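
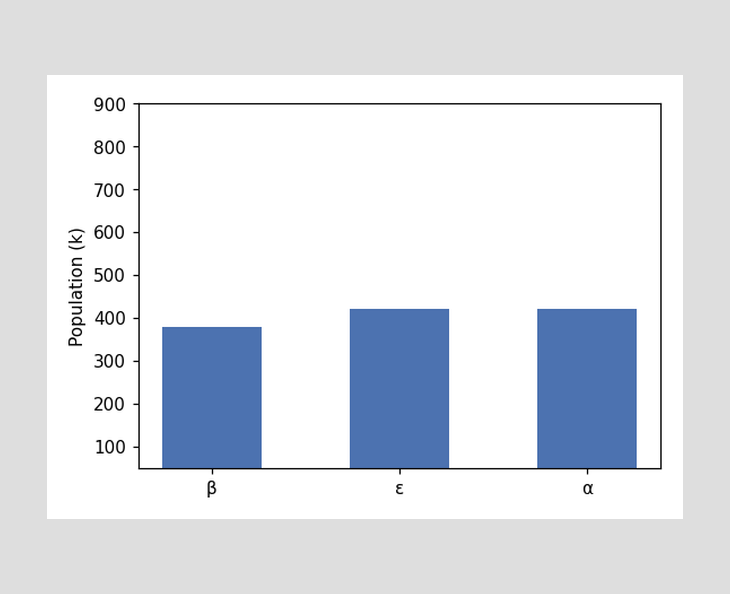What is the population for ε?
Reading along the chart's y-axis, the ε bar reaches 420k.

420k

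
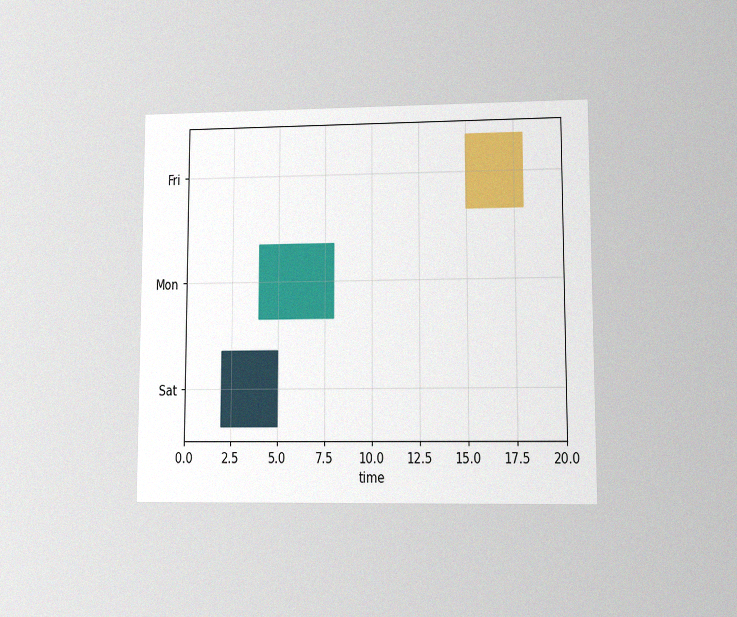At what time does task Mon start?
4

The chart is viewed at a slight angle, with some photo noise. The Mon bar begins at t=4.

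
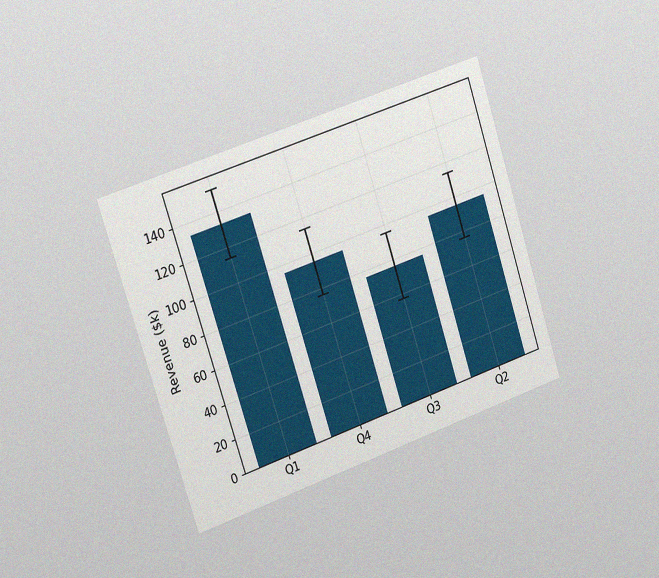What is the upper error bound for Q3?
The chart is tilted about 18° counter-clockwise and viewed slightly from the left, with some photo noise. The Q3 bar's upper whisker reaches $95k.

$95k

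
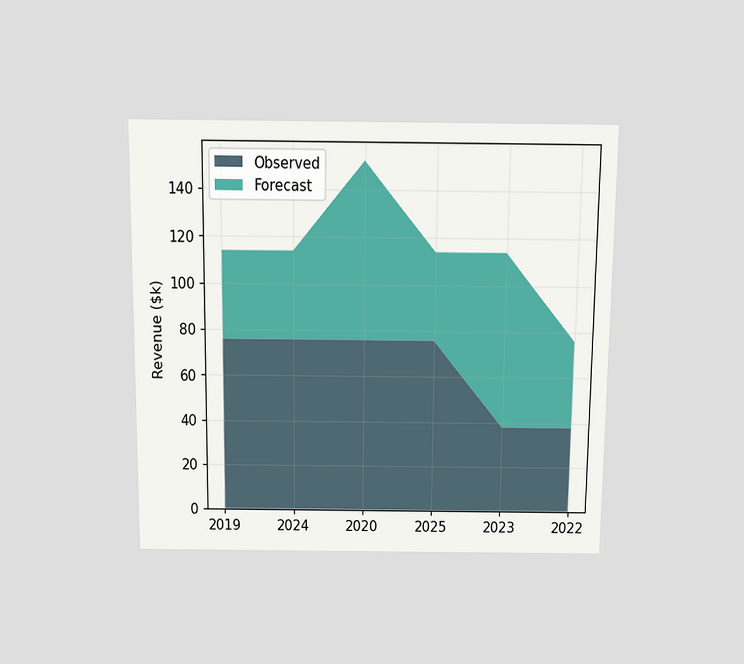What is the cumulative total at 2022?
$76k

The chart is viewed slightly from above. The stacked total at 2022 reaches $76k.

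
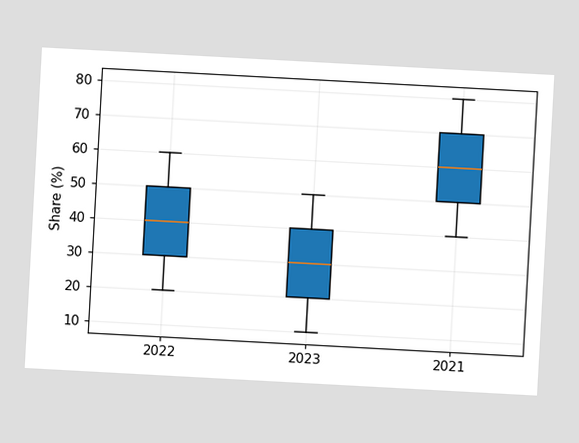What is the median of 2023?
30%

The chart is tilted about 3° clockwise. The median line in the 2023 box sits at 30%.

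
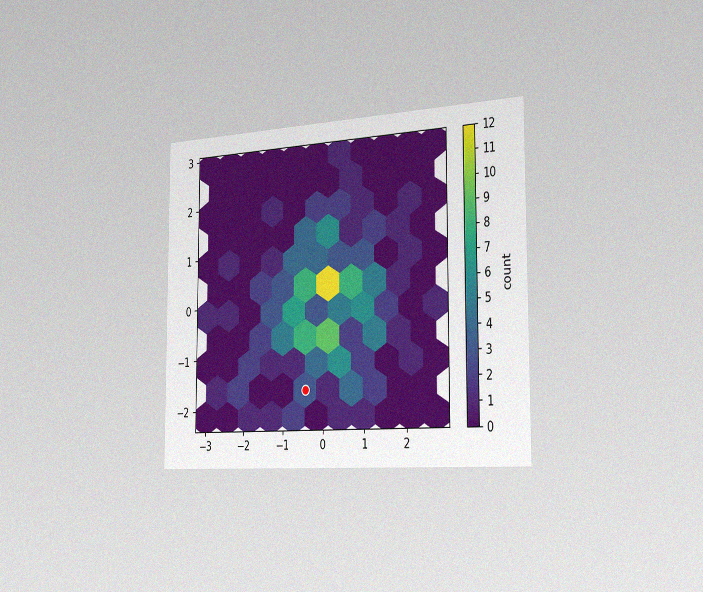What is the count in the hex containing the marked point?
3

The chart is viewed slightly from the right, with some photo noise. The marked hex reads 3 on the colorbar.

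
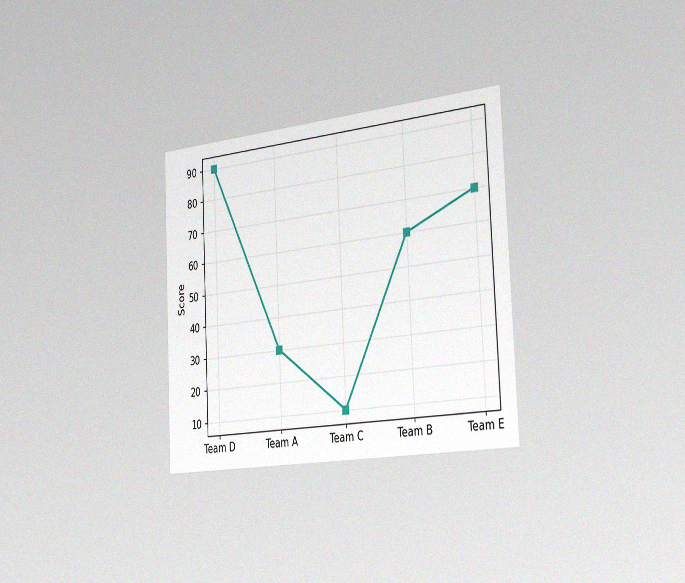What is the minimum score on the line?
10

The chart is tilted about 3° counter-clockwise and viewed slightly from the right, with some photo noise. The lowest point is at Team C, and reading across to the y-axis gives 10.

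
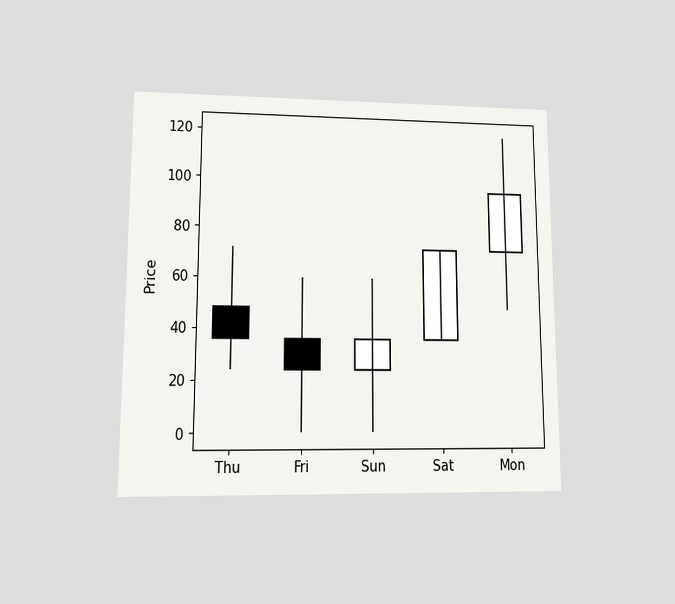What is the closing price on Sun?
The chart is viewed at a slight angle. The Sun candle closes at 36.

36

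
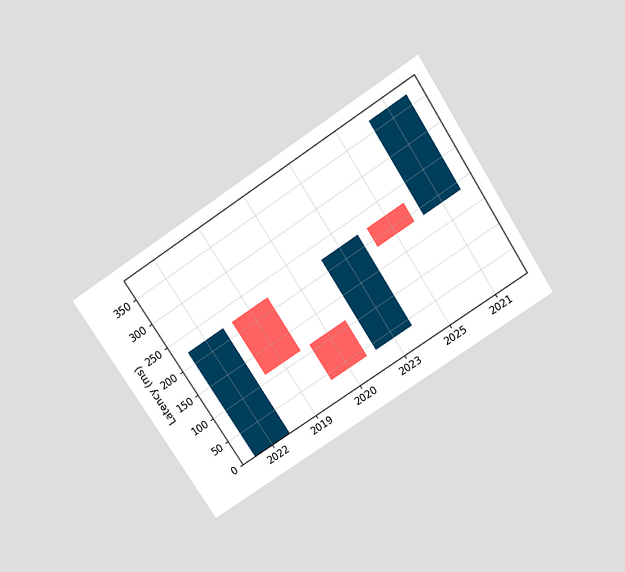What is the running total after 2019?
The chart is tilted about 33° counter-clockwise and viewed slightly from above. After 2019 the running total reaches 111ms.

111ms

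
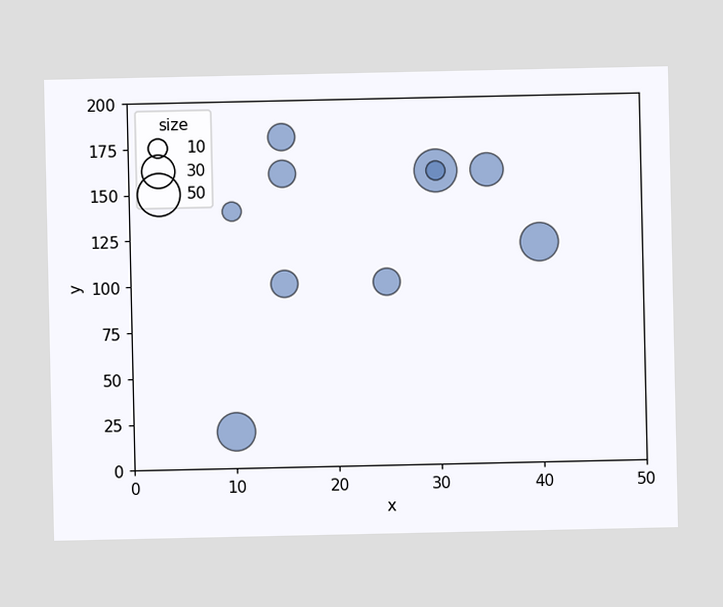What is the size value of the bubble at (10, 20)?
40

Matching the bubble at (10, 20) against the size legend gives 40.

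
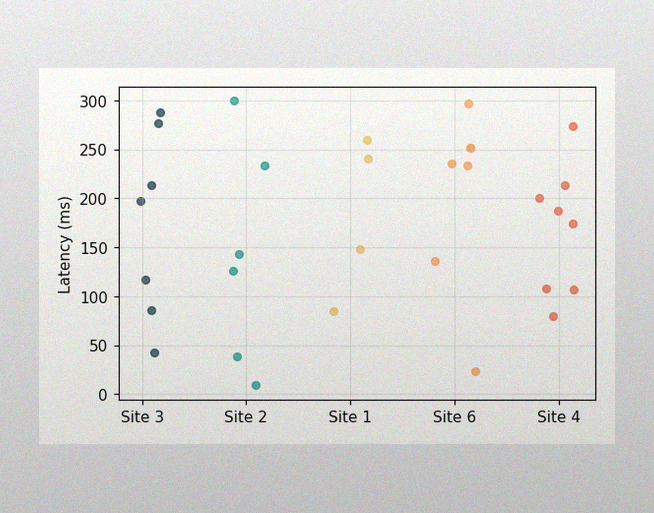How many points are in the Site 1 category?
The image has some photo noise and uneven lighting. Counting the markers in the Site 1 column gives 4.

4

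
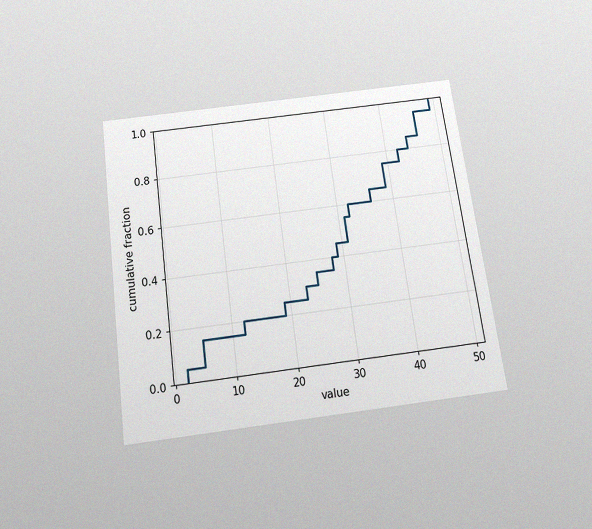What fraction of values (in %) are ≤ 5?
The chart is tilted about 8° counter-clockwise and viewed slightly from below, with some photo noise. At x=5 the ECDF step is at 15%.

15%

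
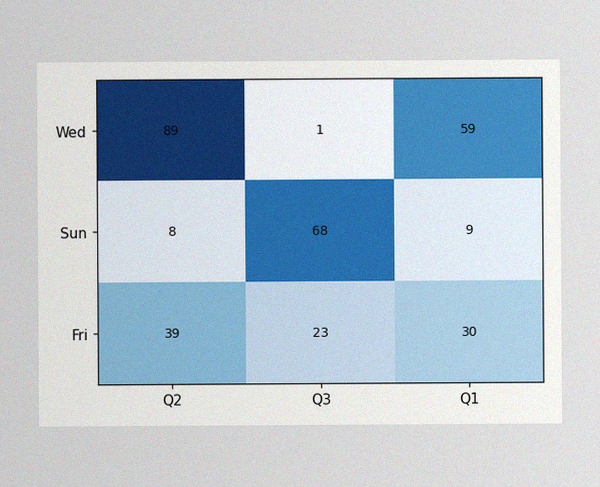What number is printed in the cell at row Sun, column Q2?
The image has some photo noise and uneven lighting. The (Sun, Q2) cell reads 8.

8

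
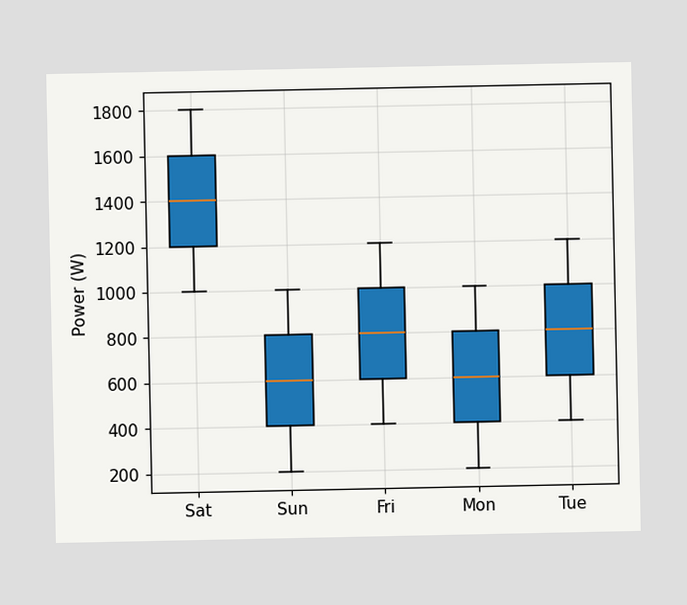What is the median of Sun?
The median line in the Sun box sits at 600W.

600W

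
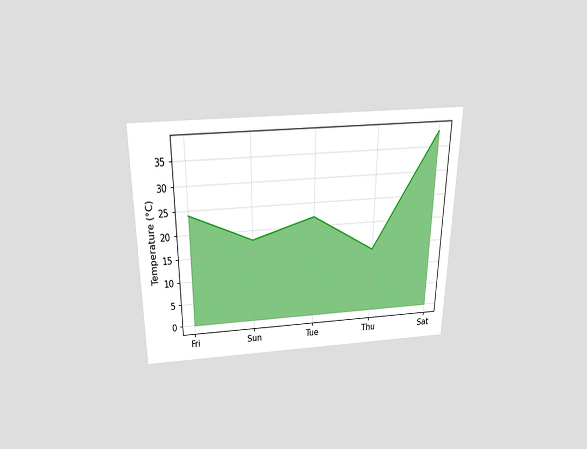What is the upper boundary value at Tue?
22°C

The chart is viewed slightly from above. At Tue the upper boundary is at 22°C.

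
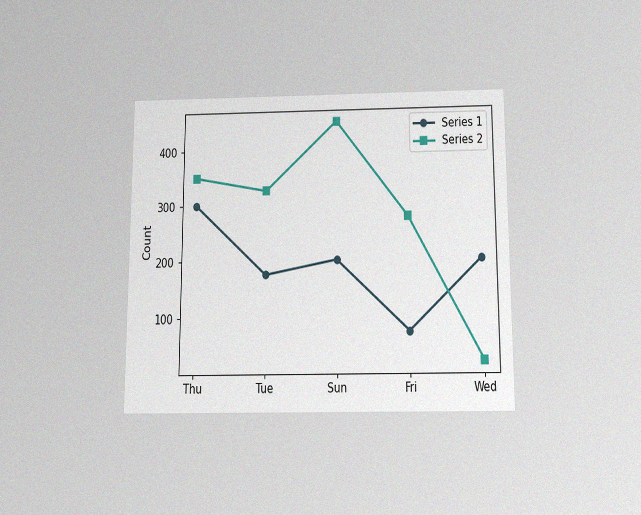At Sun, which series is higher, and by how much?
Series 2, by 250

The chart is viewed slightly from below, with some photo noise. At Sun, Series 2 sits above the other line by 250.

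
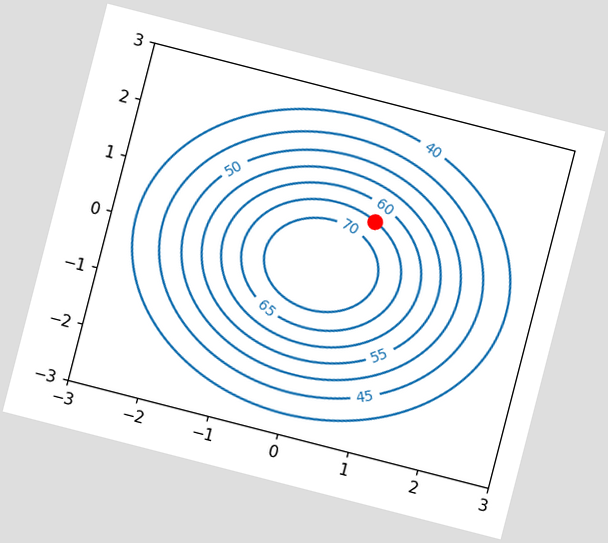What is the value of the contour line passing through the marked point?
65

The chart is tilted about 14° clockwise. The marked point sits on the contour labelled 65.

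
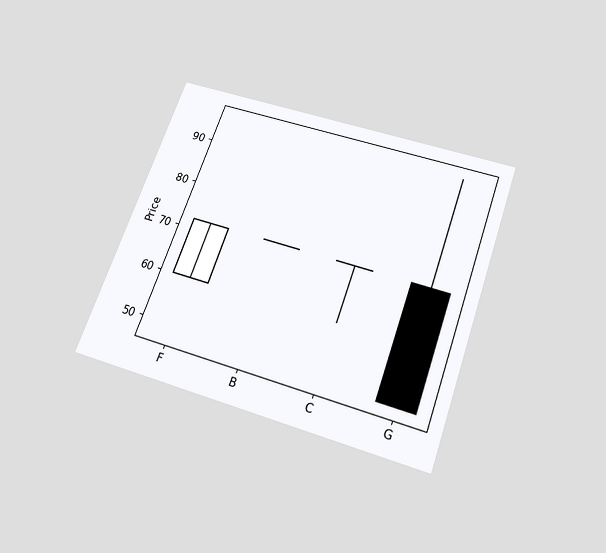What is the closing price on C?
72

The chart is tilted about 20° clockwise and viewed slightly from below. The C candle closes at 72.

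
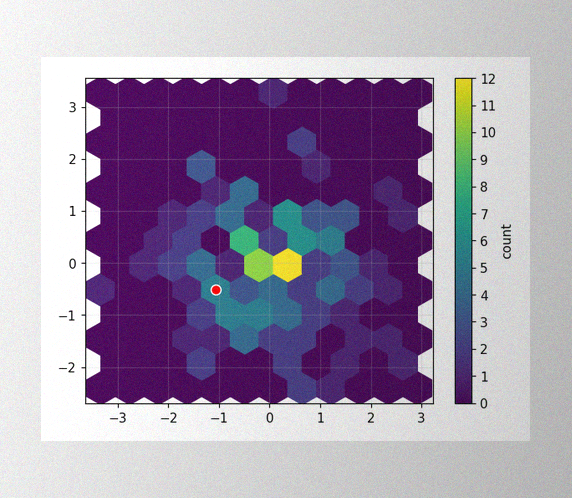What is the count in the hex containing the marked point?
5

The image has some photo noise and uneven lighting. The marked hex reads 5 on the colorbar.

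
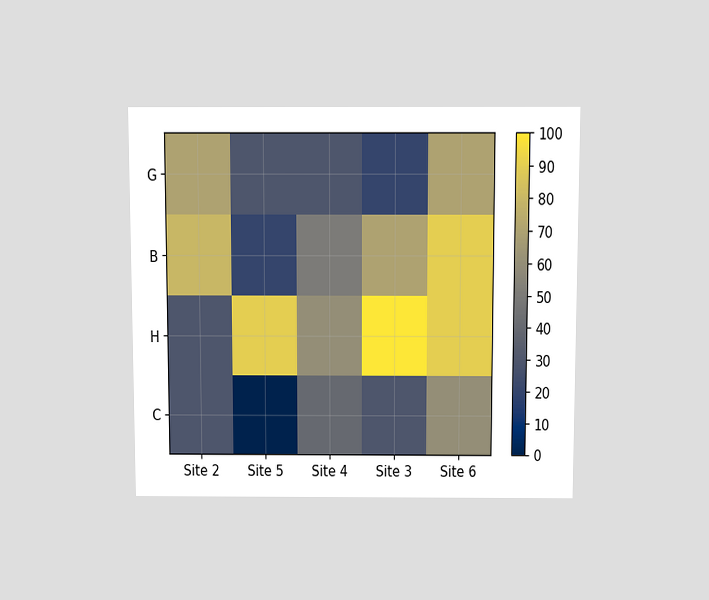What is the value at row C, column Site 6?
60

The chart is viewed slightly from above. Matching cell (C, Site 6) against the colorbar gives 60.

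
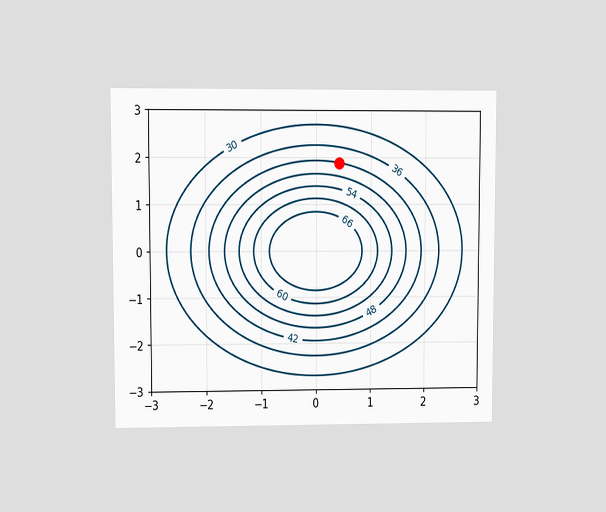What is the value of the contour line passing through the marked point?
42

The chart is viewed at a slight angle. The marked point sits on the contour labelled 42.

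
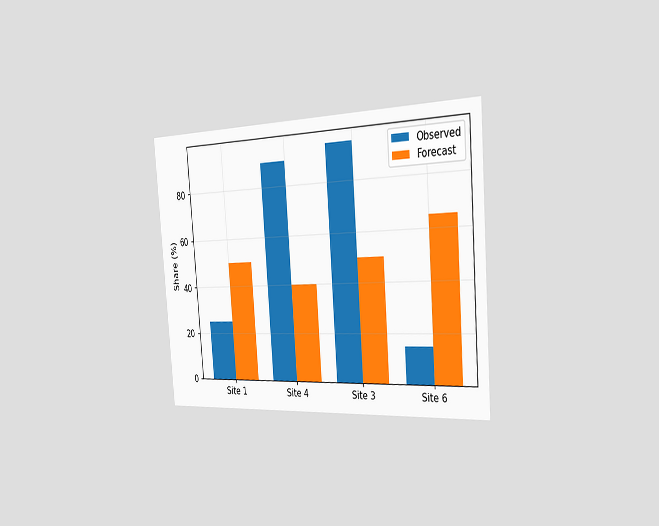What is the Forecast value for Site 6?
The chart is tilted about 4° counter-clockwise and viewed slightly from the right. The Forecast bar at Site 6 reaches 65% on the y-axis.

65%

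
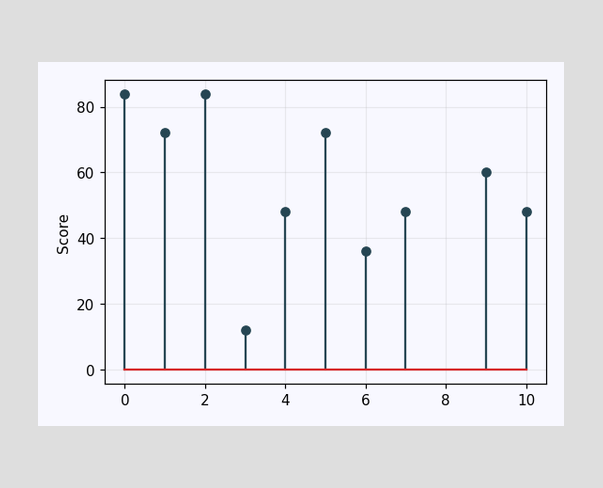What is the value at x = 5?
72

The stem at x=5 reaches 72.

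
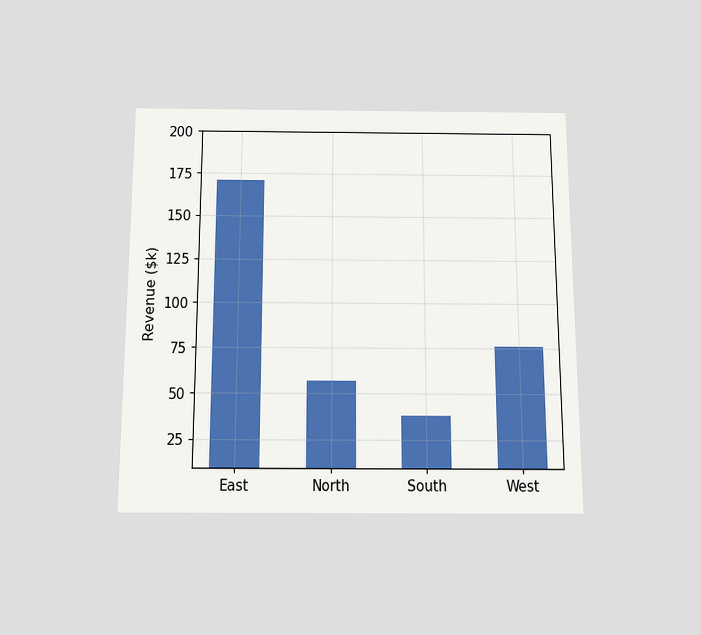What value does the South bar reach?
$38k

The chart is viewed slightly from below. Reading along the chart's y-axis, the South bar reaches $38k.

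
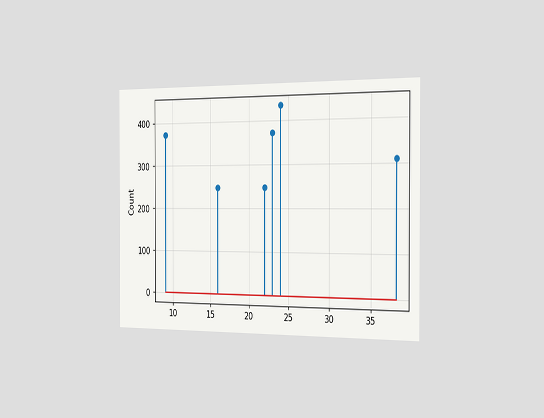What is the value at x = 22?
248

The chart is viewed slightly from the right. The stem at x=22 reaches 248.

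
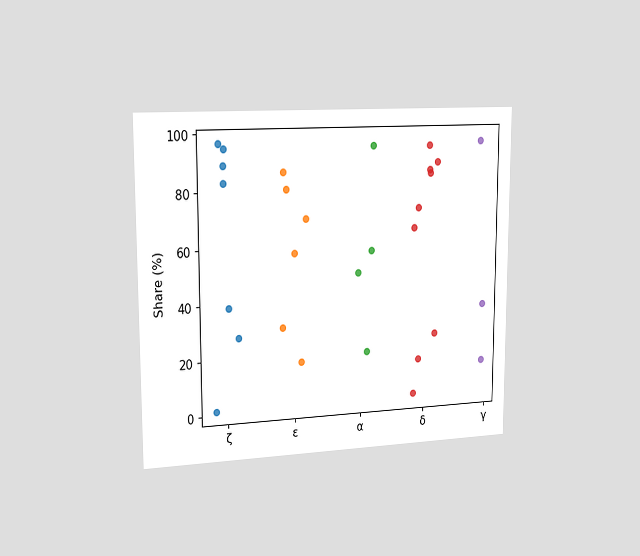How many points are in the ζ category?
7

The chart is viewed slightly from the left. Counting the markers in the ζ column gives 7.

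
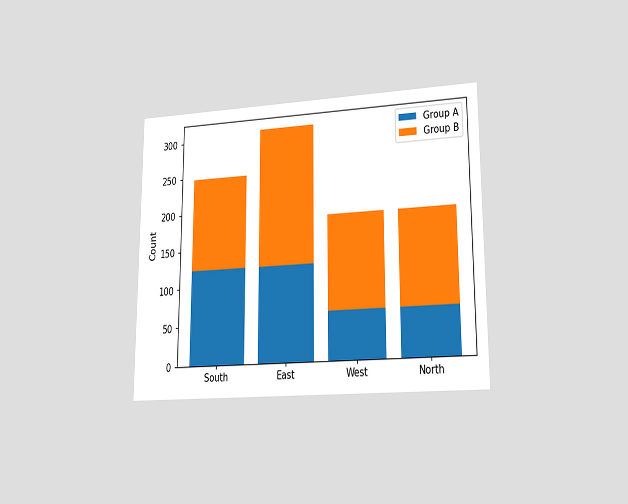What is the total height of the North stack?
186

The chart is viewed at a slight angle. The North stack's top reaches 186 on the y-axis.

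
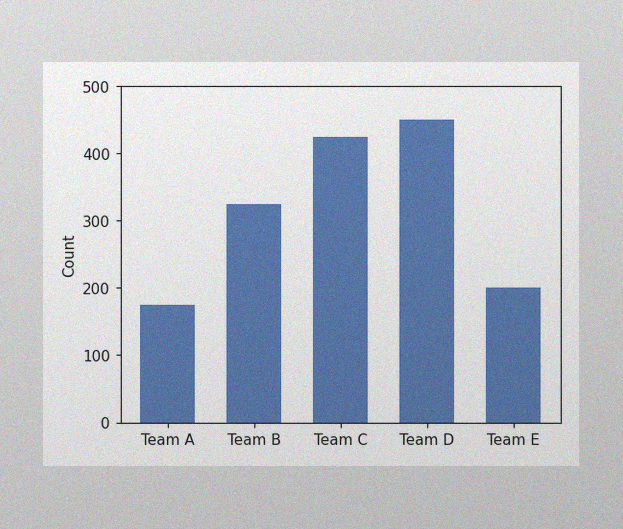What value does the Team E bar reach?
200

The image has some photo noise and uneven lighting. Reading along the chart's y-axis, the Team E bar reaches 200.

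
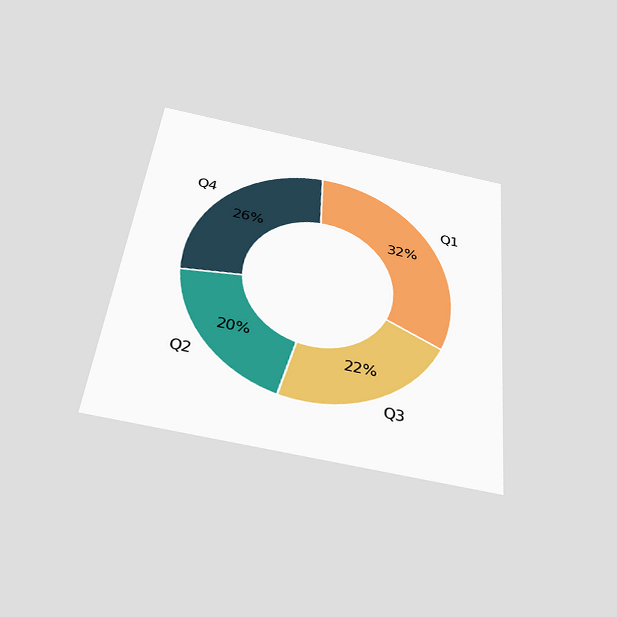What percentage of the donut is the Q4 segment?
The chart is tilted about 6° clockwise and viewed slightly from below. The Q4 segment takes up 26% of the ring.

26%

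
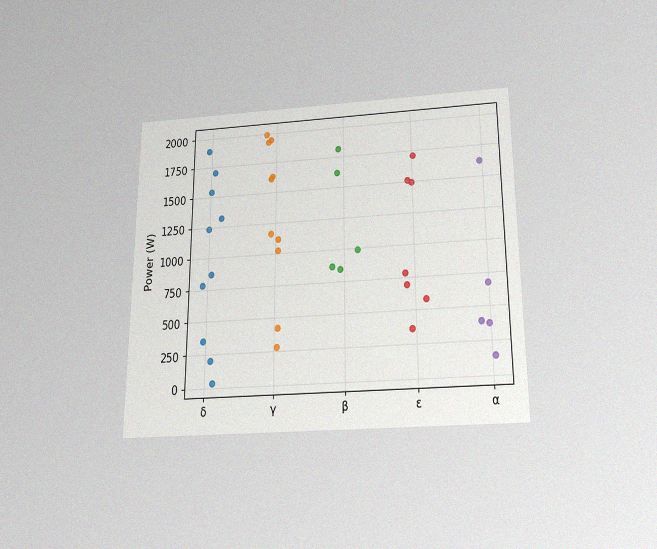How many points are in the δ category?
10

The chart is viewed slightly from below, with some photo noise. Counting the markers in the δ column gives 10.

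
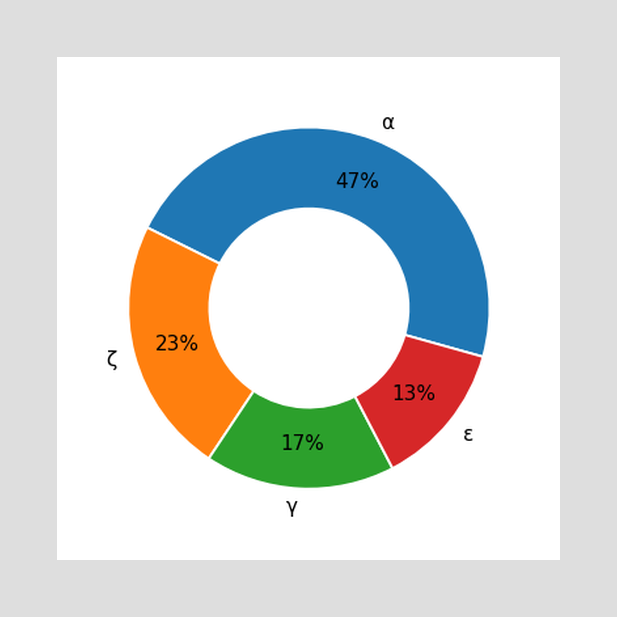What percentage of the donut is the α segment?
The α segment takes up 47% of the ring.

47%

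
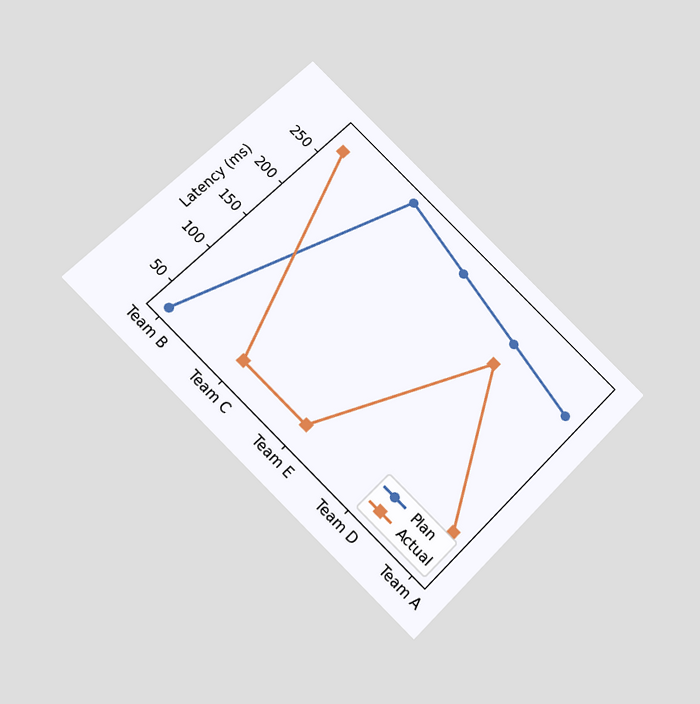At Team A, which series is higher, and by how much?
The chart is tilted about 45° clockwise and viewed at a slight angle. At Team A, Plan sits above the other line by 165ms.

Plan, by 165ms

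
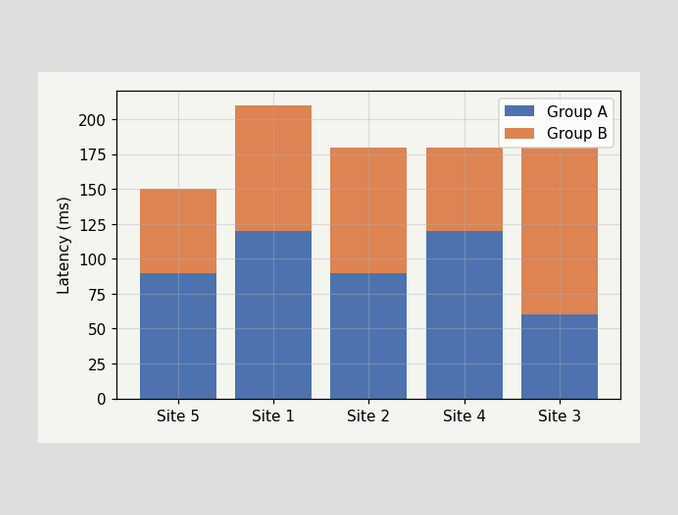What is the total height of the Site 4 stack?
180ms

The Site 4 stack's top reaches 180ms on the y-axis.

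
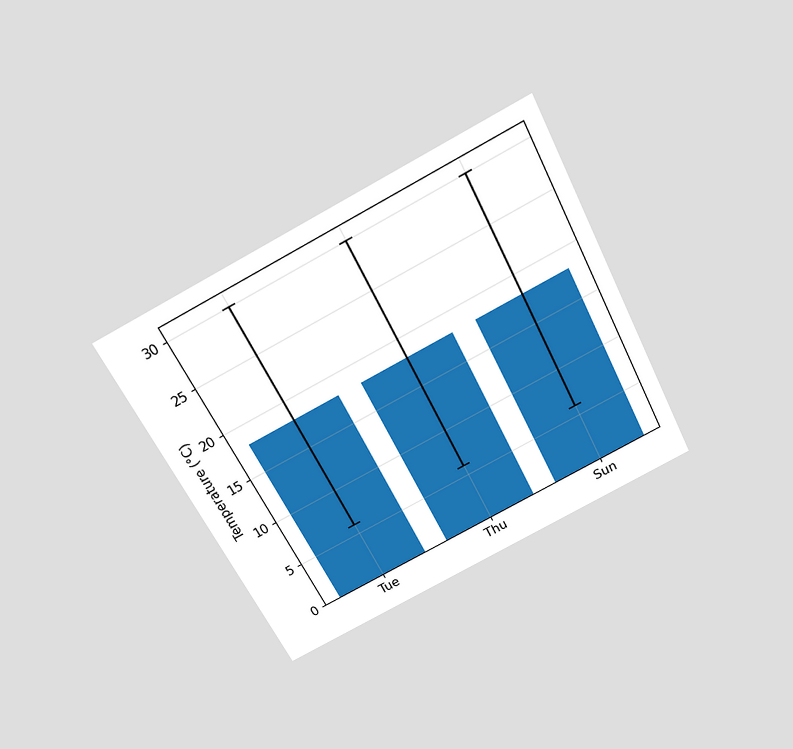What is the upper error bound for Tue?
30°C

The chart is tilted about 27° counter-clockwise and viewed slightly from above. The Tue bar's upper whisker reaches 30°C.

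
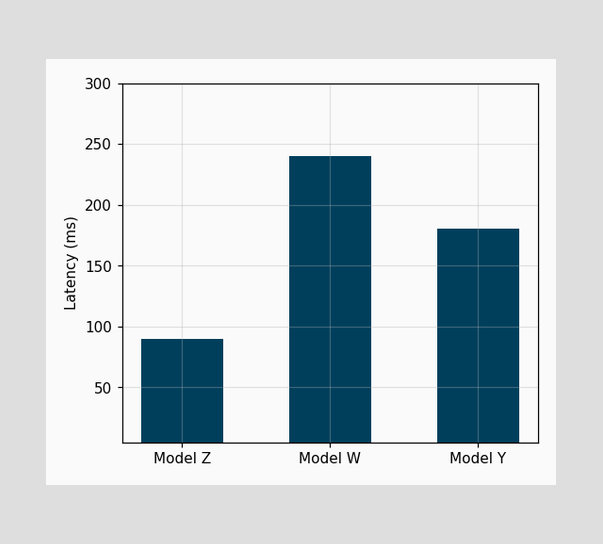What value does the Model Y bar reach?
180ms

Reading along the chart's y-axis, the Model Y bar reaches 180ms.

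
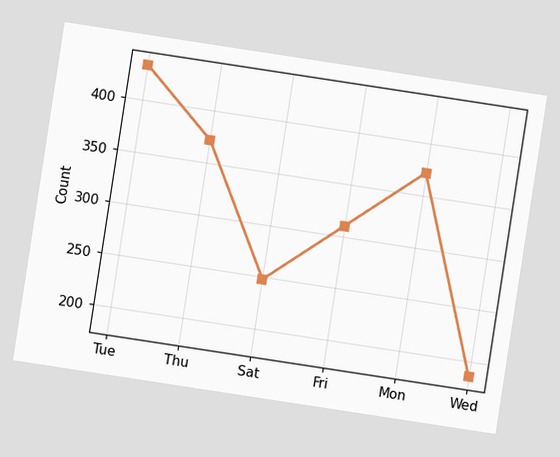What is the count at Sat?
The chart is tilted about 9° clockwise. At Sat, the line is at 248.

248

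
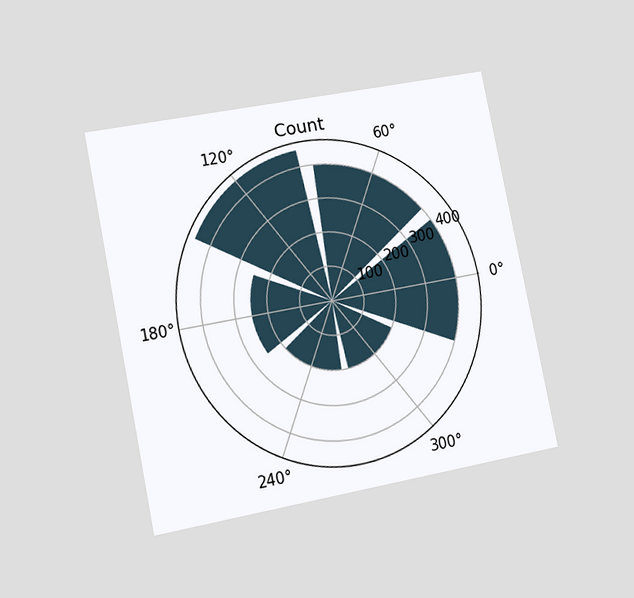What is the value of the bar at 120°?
450

The chart is tilted about 12° counter-clockwise and viewed slightly from the left. The bar at 120° reaches 450 on the radial axis.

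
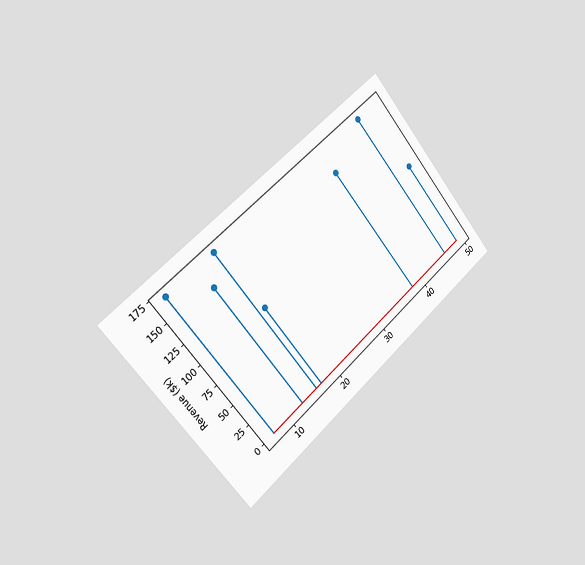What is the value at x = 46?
$168k

The chart is tilted about 40° counter-clockwise and viewed slightly from the left. The stem at x=46 reaches $168k.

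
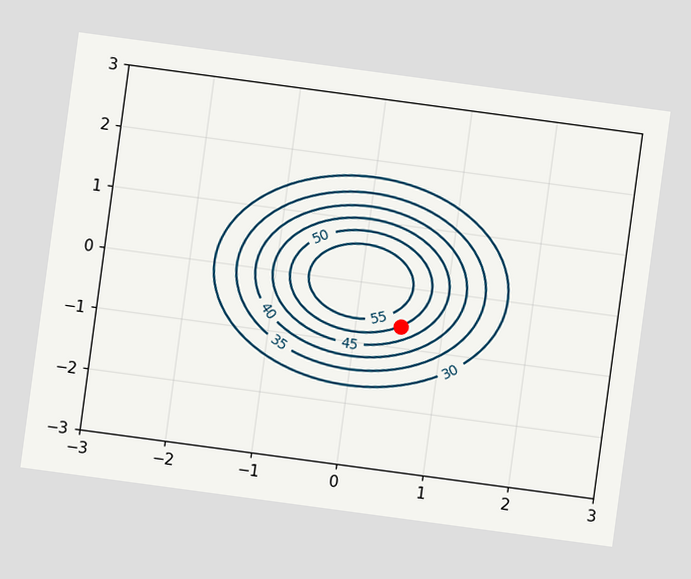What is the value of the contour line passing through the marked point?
The chart is tilted about 8° clockwise. The marked point sits on the contour labelled 50.

50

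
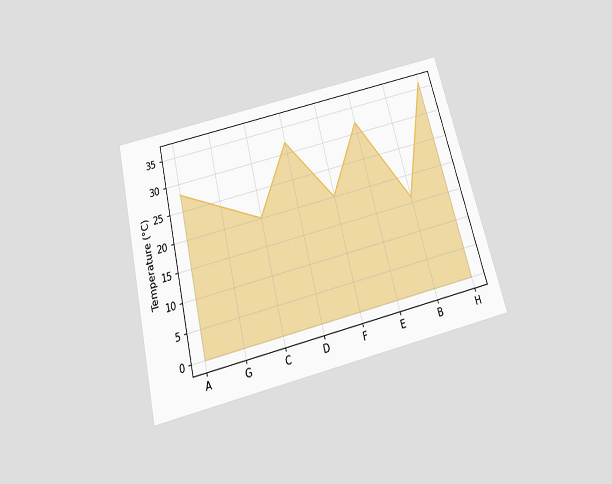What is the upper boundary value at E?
The chart is tilted about 14° counter-clockwise and viewed slightly from below. At E the upper boundary is at 32°C.

32°C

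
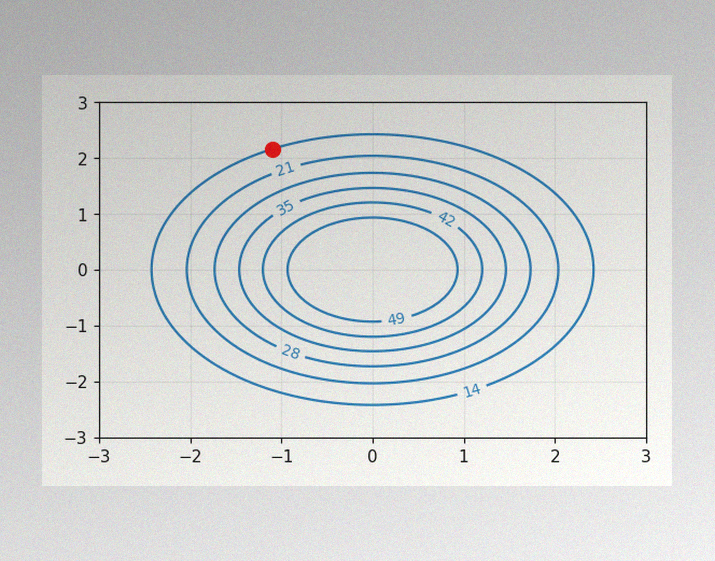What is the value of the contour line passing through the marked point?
14

The image has some photo noise and uneven lighting. The marked point sits on the contour labelled 14.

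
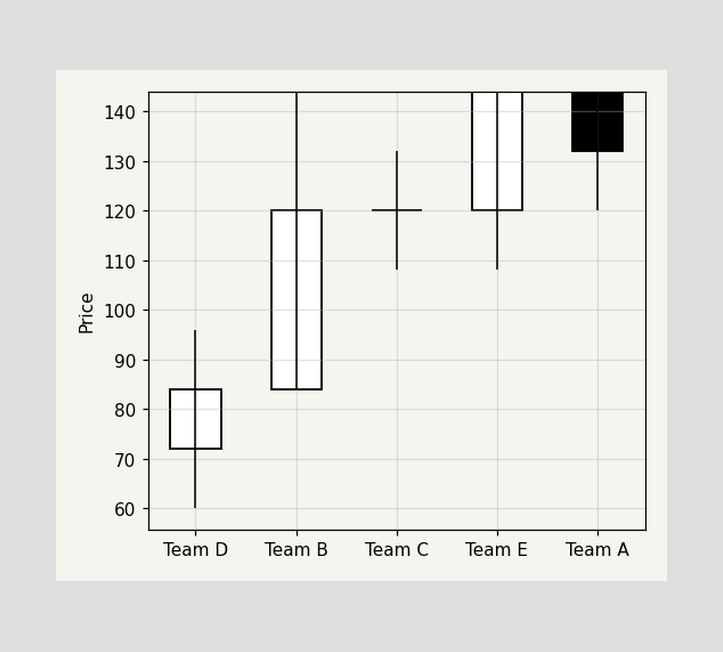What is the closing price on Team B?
120

The Team B candle closes at 120.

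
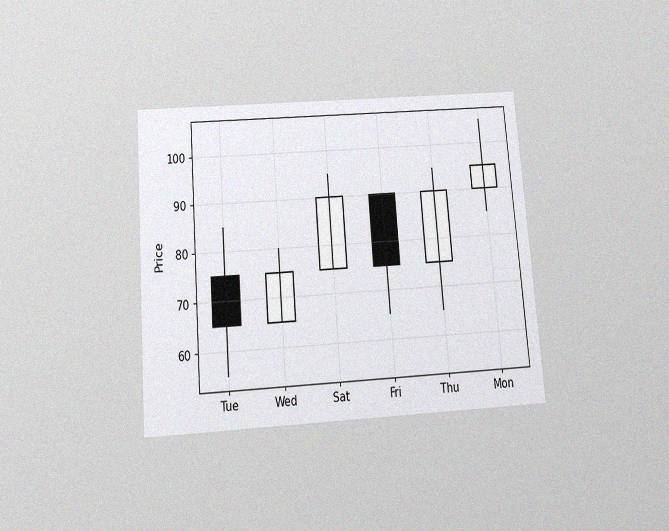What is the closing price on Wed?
The chart is tilted about 4° counter-clockwise and viewed slightly from below, with some photo noise. The Wed candle closes at 75.

75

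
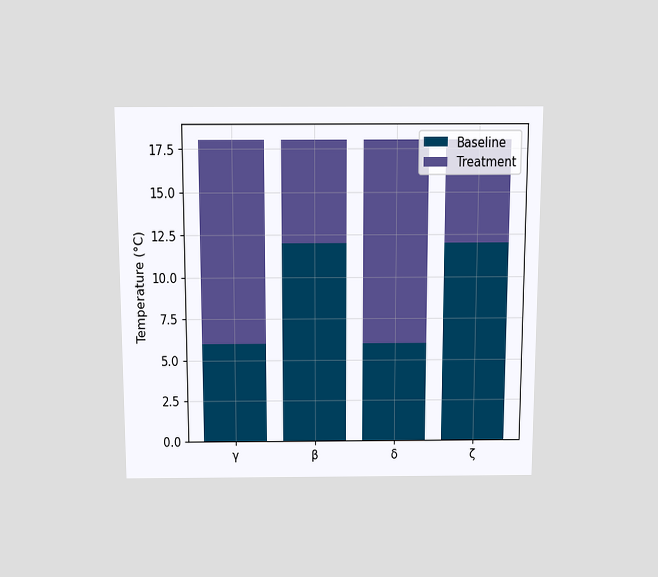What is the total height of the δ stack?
The chart is viewed slightly from above. The δ stack's top reaches 18°C on the y-axis.

18°C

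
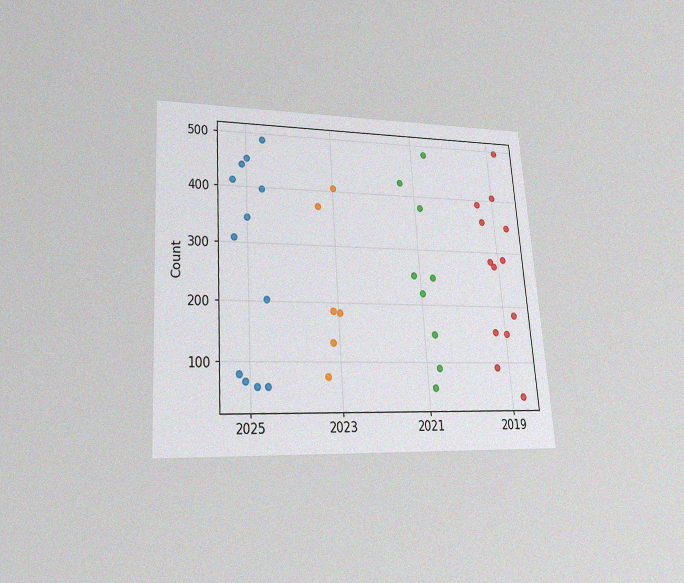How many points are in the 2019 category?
13

The chart is tilted about 4° counter-clockwise and viewed slightly from below, with some photo noise. Counting the markers in the 2019 column gives 13.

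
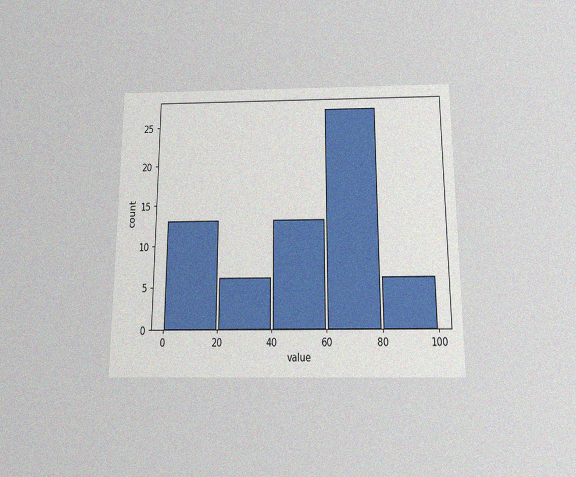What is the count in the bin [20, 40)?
The chart is viewed slightly from below, with some photo noise. The [20, 40) bin has height 6.

6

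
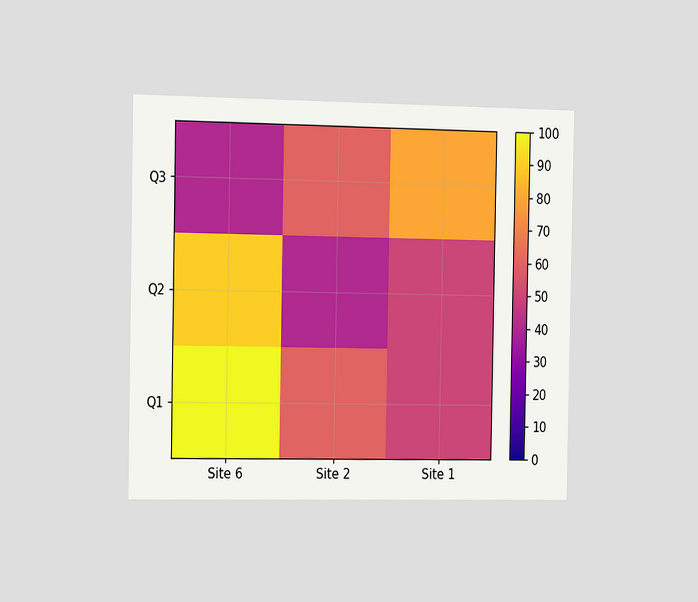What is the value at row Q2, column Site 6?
90

The chart is viewed slightly from the left. Matching cell (Q2, Site 6) against the colorbar gives 90.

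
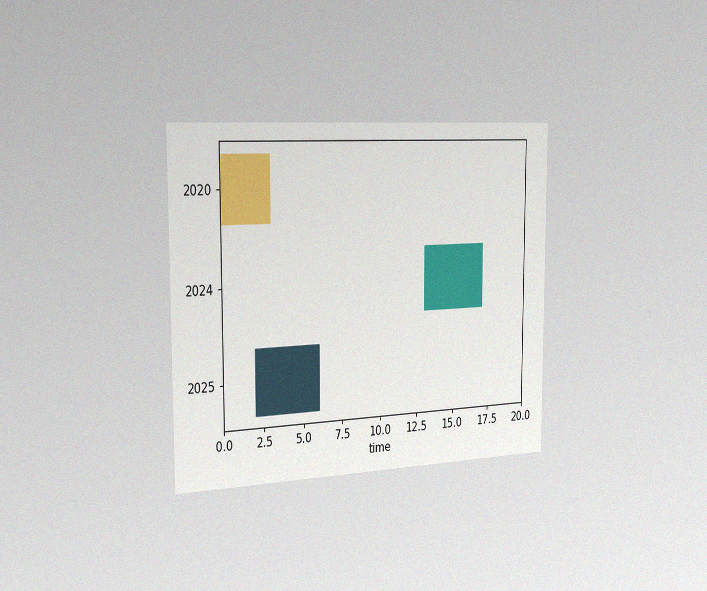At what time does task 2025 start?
2

The chart is viewed slightly from the left, with some photo noise. The 2025 bar begins at t=2.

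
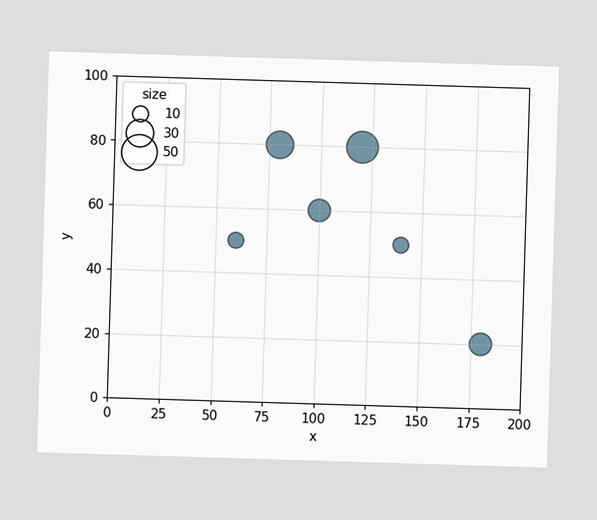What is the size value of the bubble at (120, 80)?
40

Matching the bubble at (120, 80) against the size legend gives 40.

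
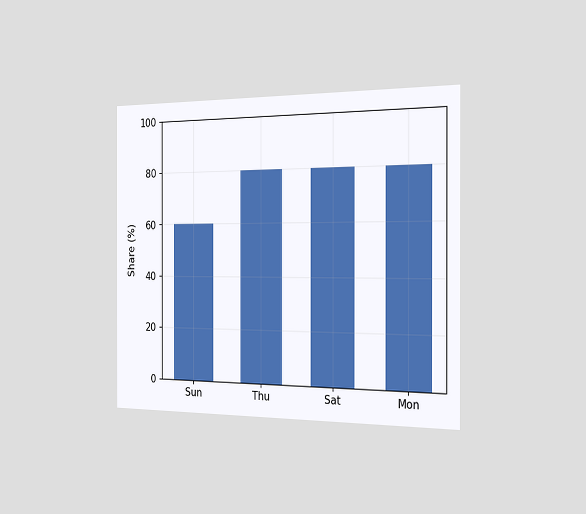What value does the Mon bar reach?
The chart is viewed slightly from the right. Reading along the chart's y-axis, the Mon bar reaches 80%.

80%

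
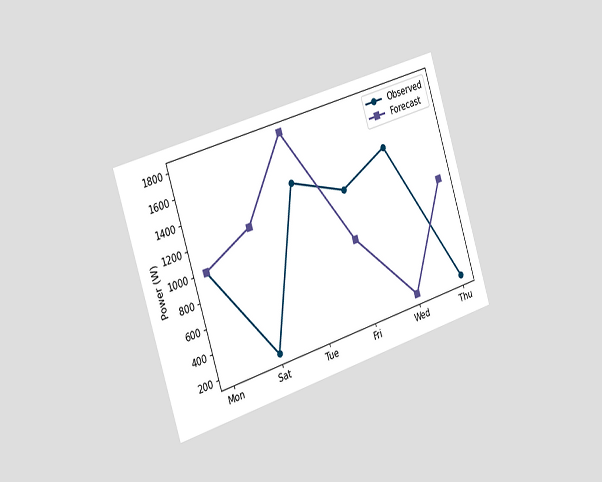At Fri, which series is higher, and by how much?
The chart is tilted about 18° counter-clockwise and viewed slightly from the left. At Fri, Observed sits above the other line by 400W.

Observed, by 400W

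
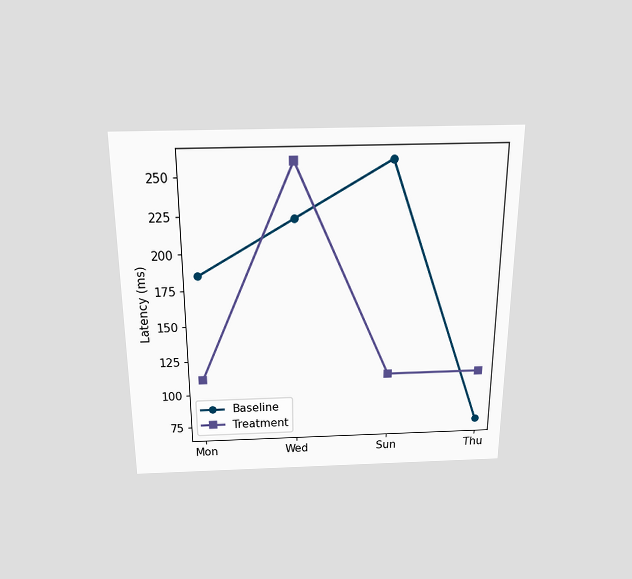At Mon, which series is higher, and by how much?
The chart is viewed slightly from above. At Mon, Baseline sits above the other line by 74ms.

Baseline, by 74ms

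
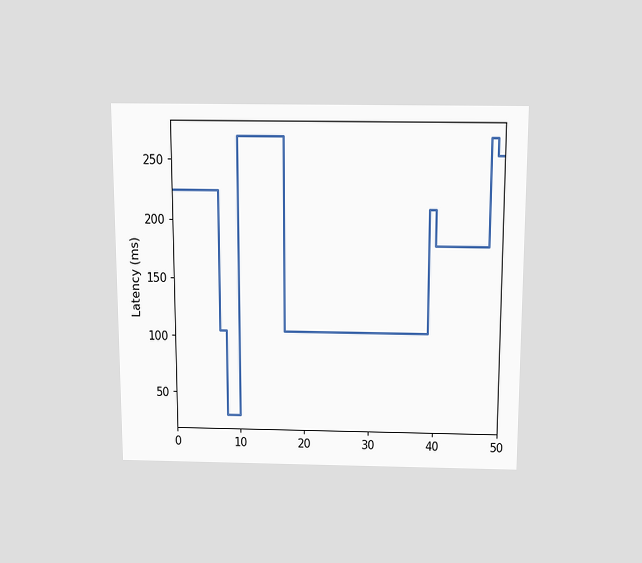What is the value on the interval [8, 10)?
The chart is viewed slightly from above. On [8, 10) the step sits at 30ms.

30ms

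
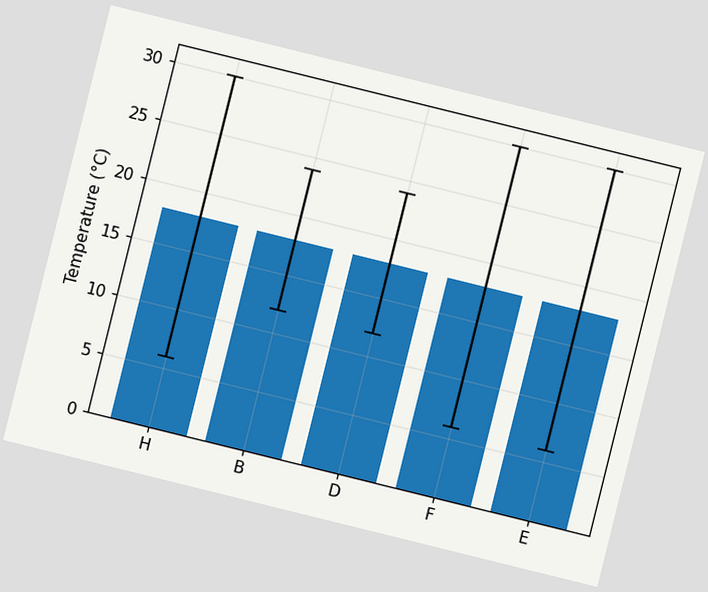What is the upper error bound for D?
The chart is tilted about 14° clockwise. The D bar's upper whisker reaches 24°C.

24°C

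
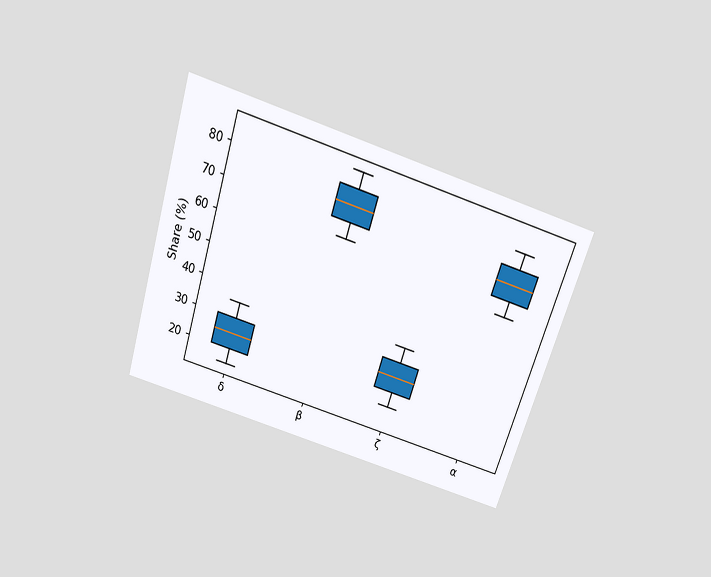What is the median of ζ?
The chart is tilted about 18° clockwise and viewed slightly from above. The median line in the ζ box sits at 30%.

30%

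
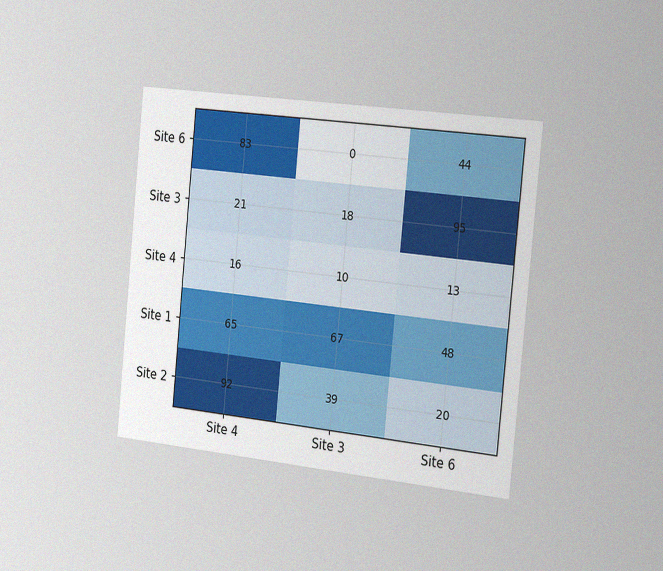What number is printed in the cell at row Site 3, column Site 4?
The chart is tilted about 6° clockwise and viewed slightly from the right, with some photo noise. The (Site 3, Site 4) cell reads 21.

21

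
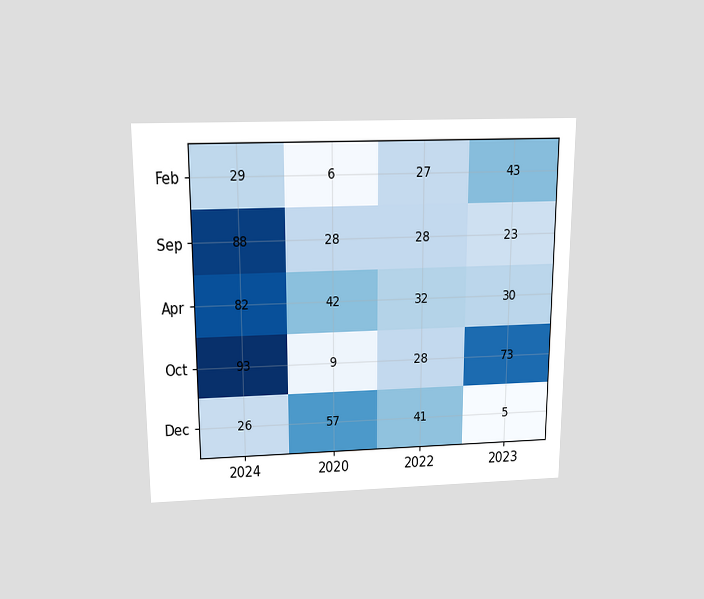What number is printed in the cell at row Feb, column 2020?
6

The chart is viewed slightly from above. The (Feb, 2020) cell reads 6.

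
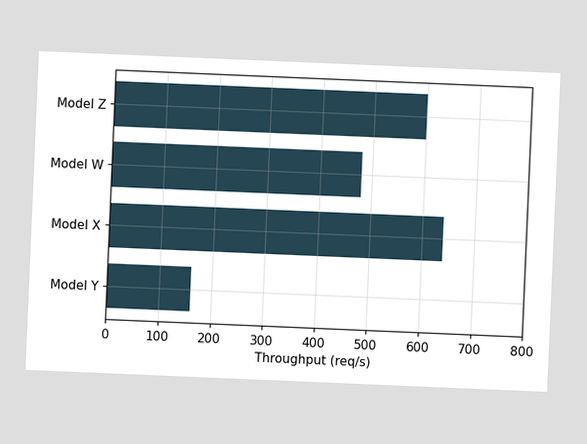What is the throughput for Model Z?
The chart is tilted about 2° clockwise. Reading along the chart's x-axis, the Model Z bar reaches 600req/s.

600req/s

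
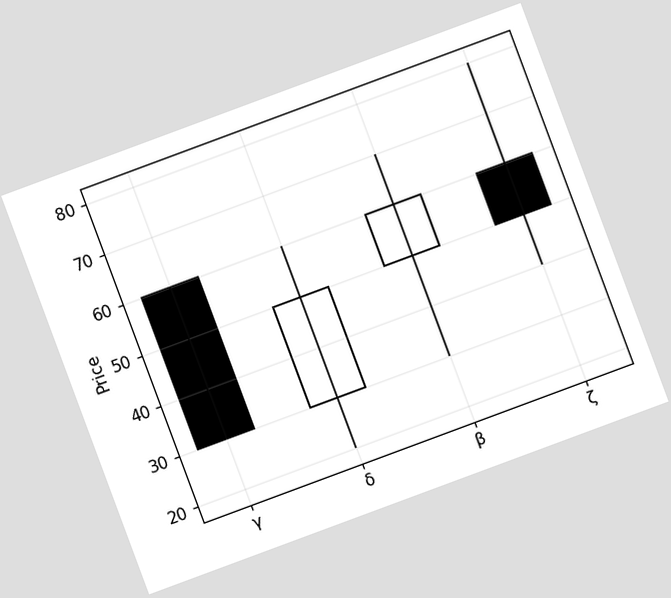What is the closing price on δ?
The chart is tilted about 20° counter-clockwise. The δ candle closes at 50.

50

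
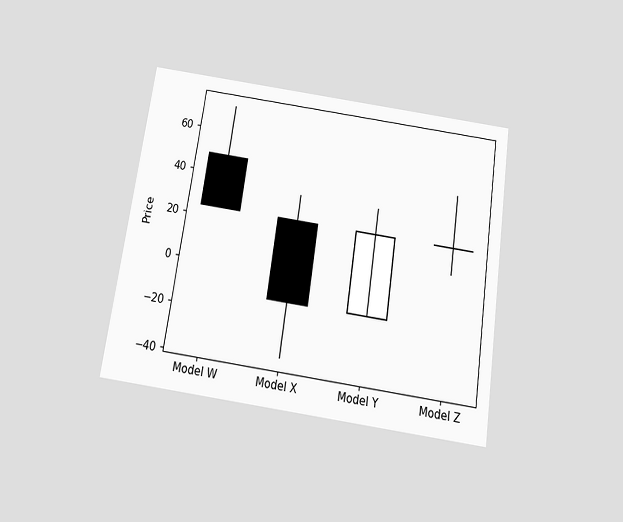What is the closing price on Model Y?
24

The chart is tilted about 8° clockwise and viewed slightly from below. The Model Y candle closes at 24.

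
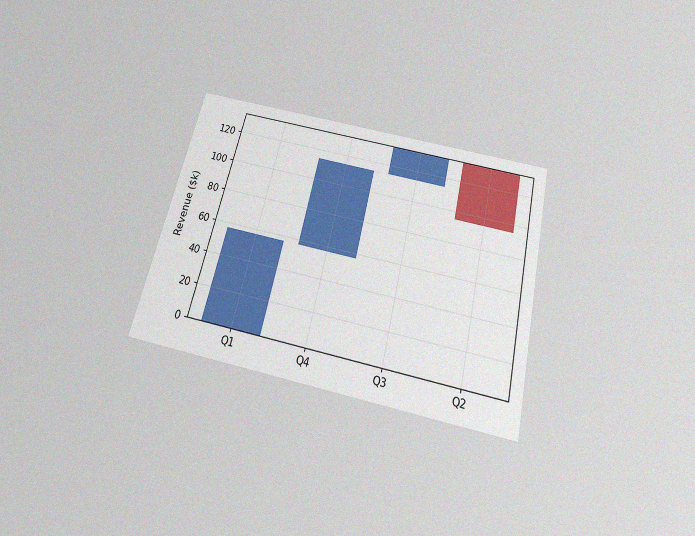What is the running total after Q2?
The chart is tilted about 13° clockwise and viewed slightly from below, with some photo noise. After Q2 the running total reaches $95k.

$95k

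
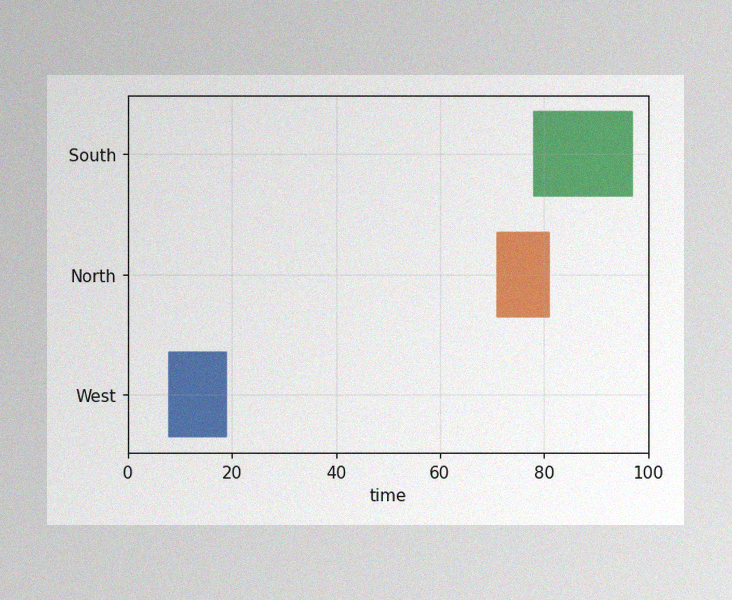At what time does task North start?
The image has some photo noise and uneven lighting. The North bar begins at t=71.

71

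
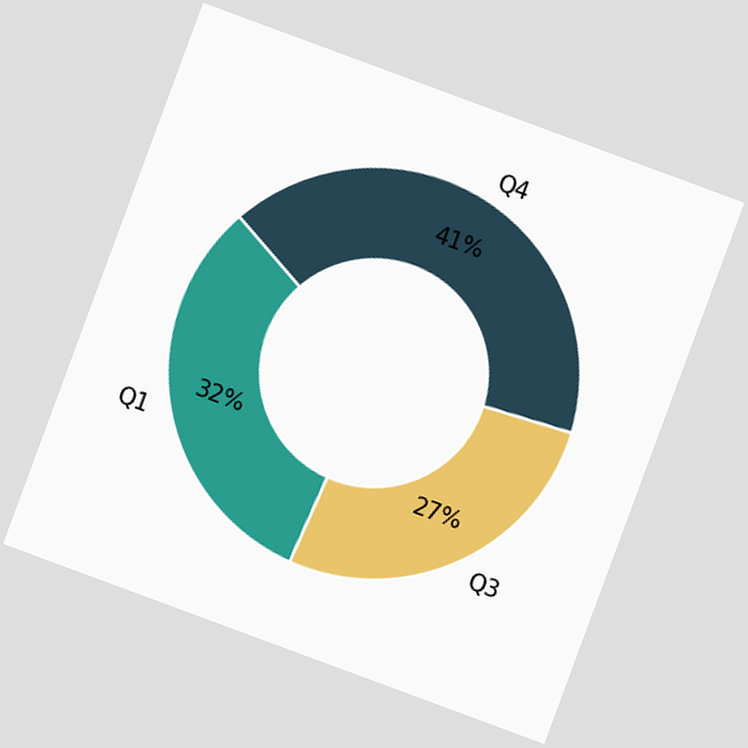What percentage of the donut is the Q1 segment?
32%

The chart is tilted about 20° clockwise. The Q1 segment takes up 32% of the ring.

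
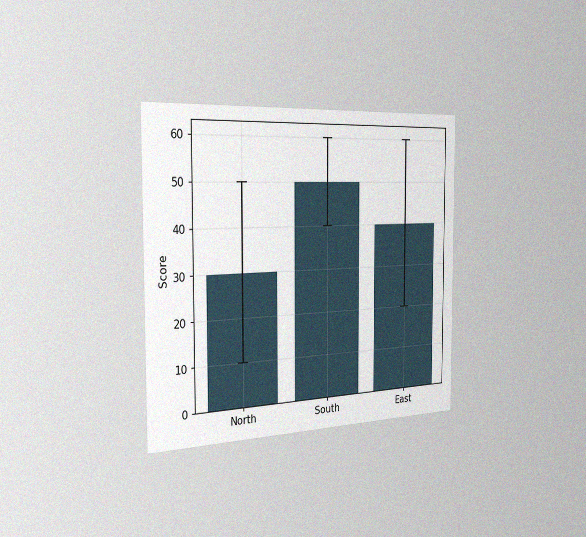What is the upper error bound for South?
The chart is viewed slightly from the left, with some photo noise. The South bar's upper whisker reaches 60.

60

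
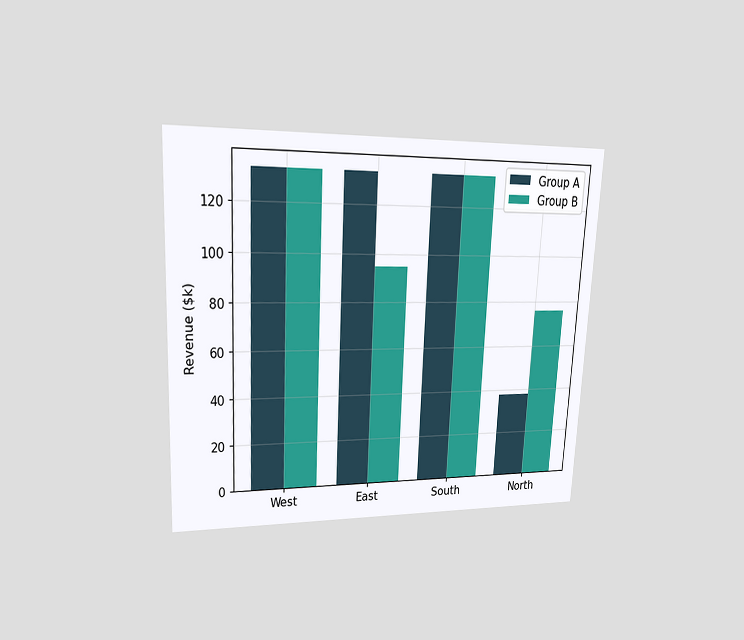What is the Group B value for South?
$133k

The chart is tilted about 3° clockwise and viewed at a slight angle. The Group B bar at South reaches $133k on the y-axis.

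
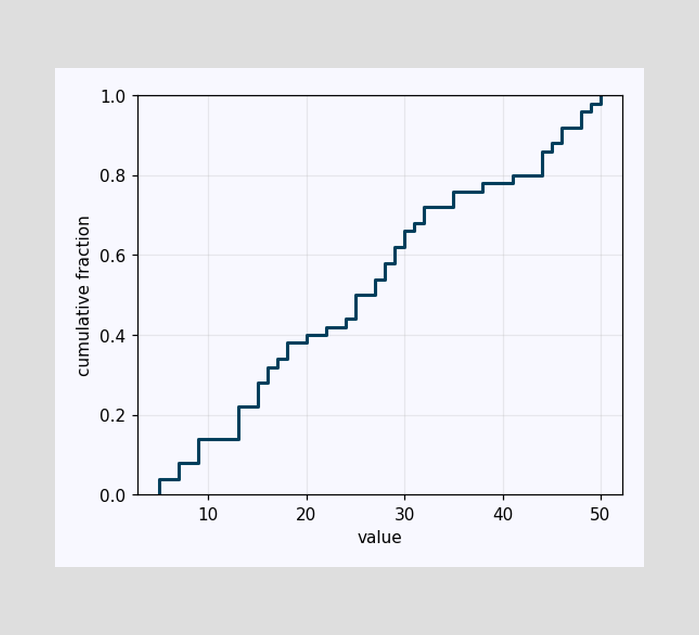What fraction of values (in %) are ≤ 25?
At x=25 the ECDF step is at 50%.

50%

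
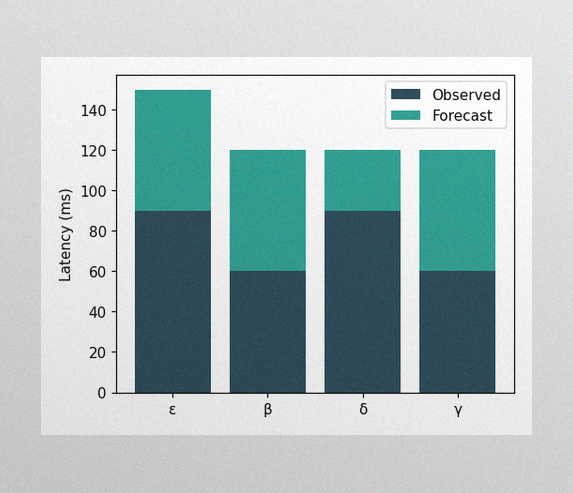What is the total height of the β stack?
120ms

The image has some photo noise and uneven lighting. The β stack's top reaches 120ms on the y-axis.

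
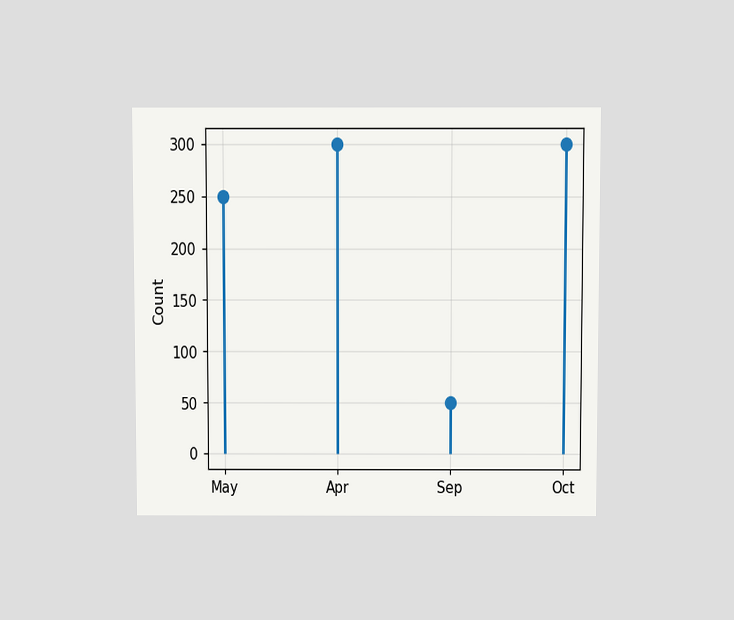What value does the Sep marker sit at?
50

The chart is viewed slightly from above. The Sep marker sits at 50.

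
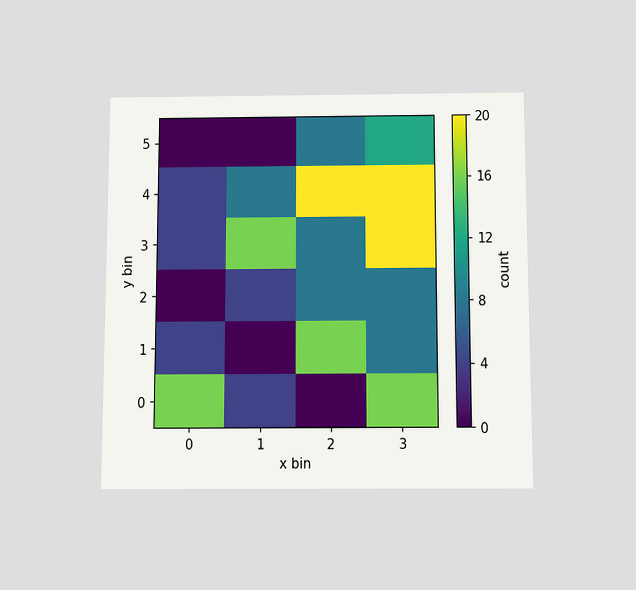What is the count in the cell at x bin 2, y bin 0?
The chart is viewed slightly from below. Matching the cell (2, 0) against the colorbar gives 0.

0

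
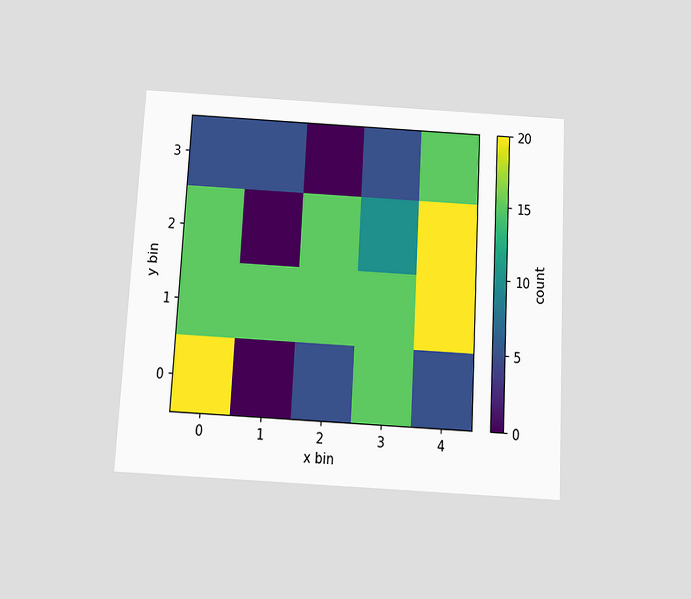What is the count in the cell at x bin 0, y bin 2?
15

The chart is tilted about 3° clockwise and viewed slightly from below. Matching the cell (0, 2) against the colorbar gives 15.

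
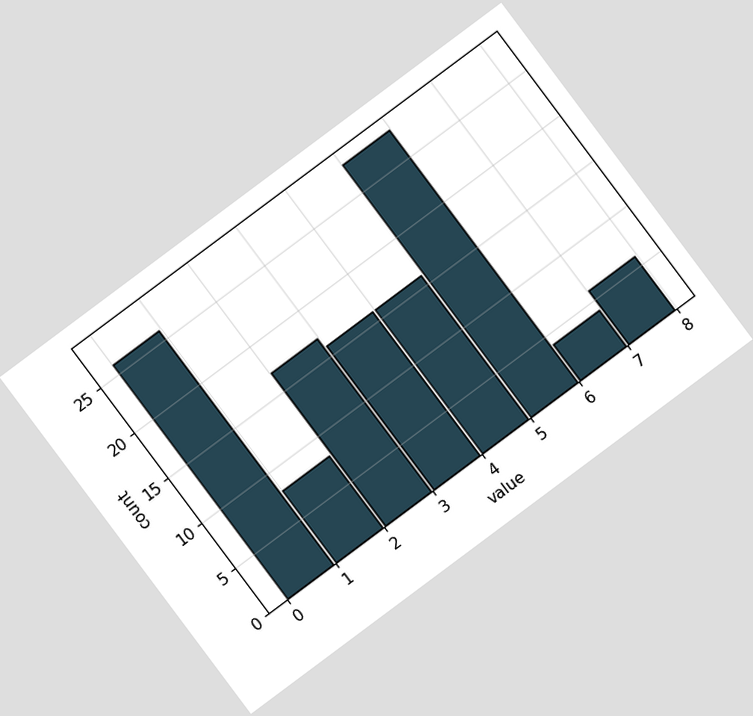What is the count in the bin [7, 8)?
The chart is tilted about 37° counter-clockwise. The [7, 8) bin has height 6.

6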